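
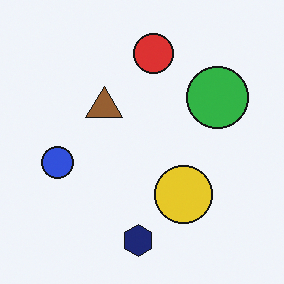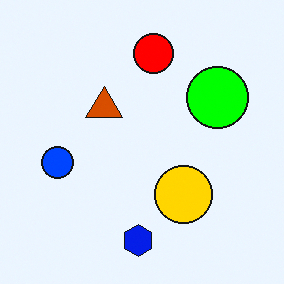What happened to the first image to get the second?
Made much more vivid (saturation change).

All colors are more vivid — a global saturation change.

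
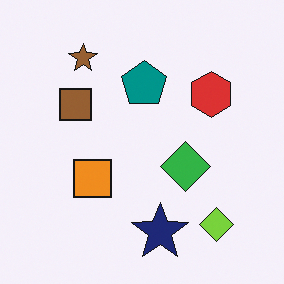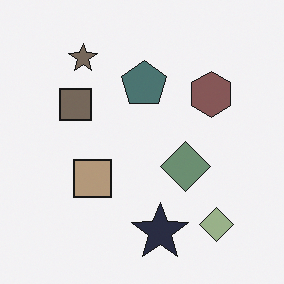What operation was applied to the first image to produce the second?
The second image is the first heavily desaturated.

All colors are more muted and greyish — a global saturation change.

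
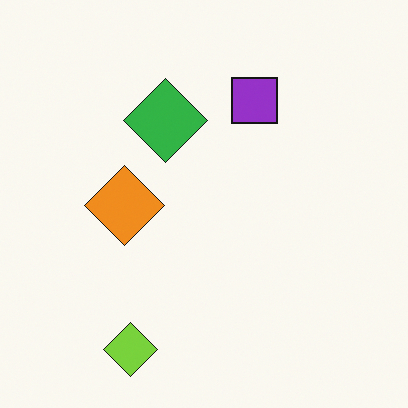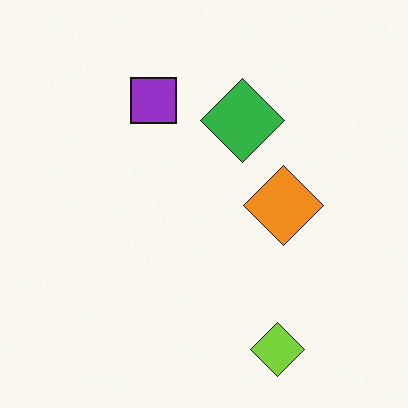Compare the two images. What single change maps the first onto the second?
It was flipped horizontally (left ↔ right).

The orange diamond is in the left of the first image and the right of the second — shapes on opposite sides of the vertical midline have swapped in a mirror flip.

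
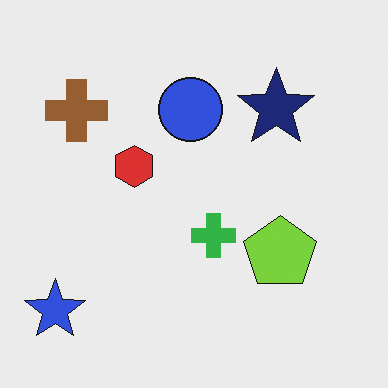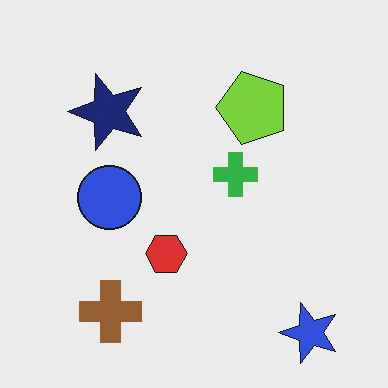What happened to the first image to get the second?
Rotated 90° counter-clockwise.

The blue star sits in the bottom-left of the first image and the bottom-right of the second — consistent with a whole-image 90° counter-clockwise rotation.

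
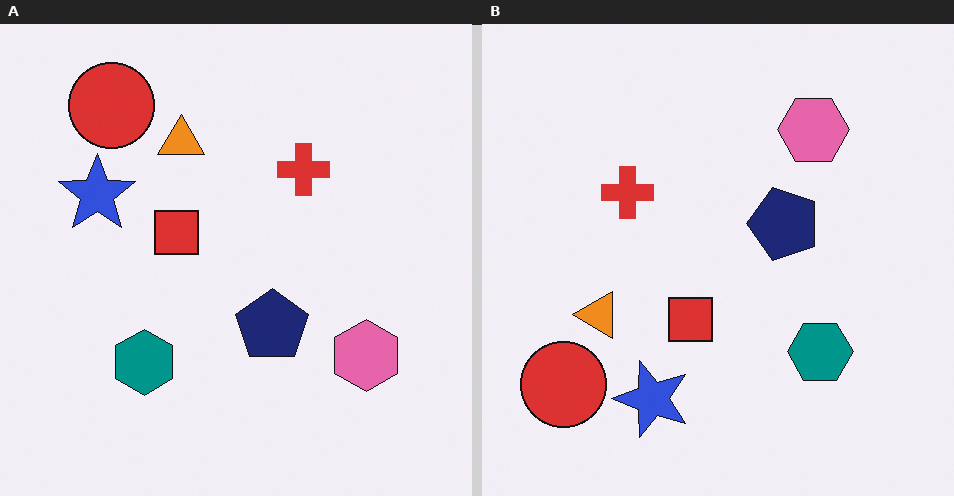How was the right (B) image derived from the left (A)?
The transformation is: rotated 90° counter-clockwise.

The red circle sits in the top-left of the left (A) image and the bottom-left of the right (B) — consistent with a whole-image 90° counter-clockwise rotation.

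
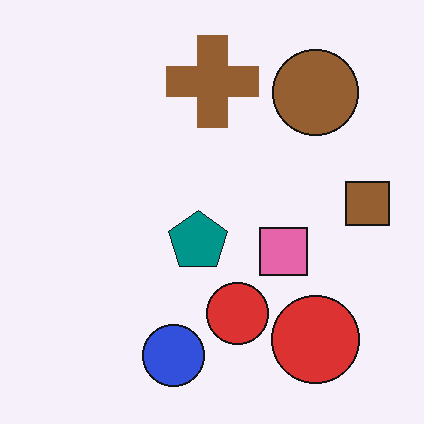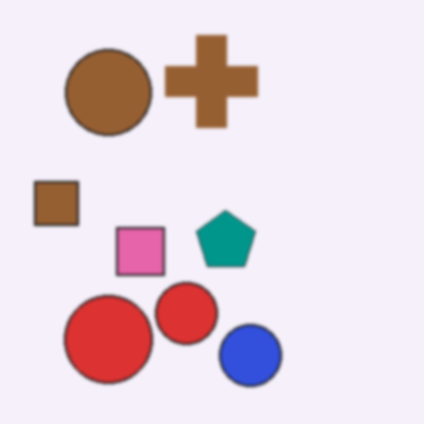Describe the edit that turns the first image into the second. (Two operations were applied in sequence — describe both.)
This is the original image lightly blurred, then flipped horizontally (left ↔ right).

Shape edges and outlines are uniformly softened across the whole image. The brown square is in the right of the first image and the left of the second — shapes on opposite sides of the vertical midline have swapped in a mirror flip.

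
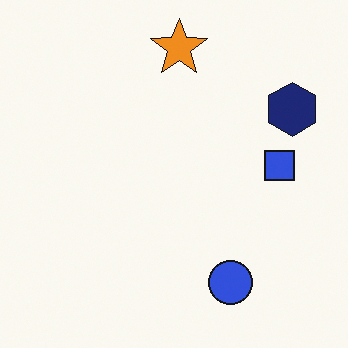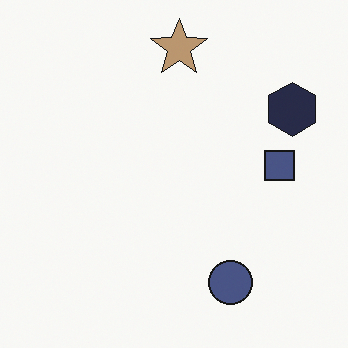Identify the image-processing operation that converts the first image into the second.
The second image is the first heavily desaturated.

All colors are more muted and greyish — a global saturation change.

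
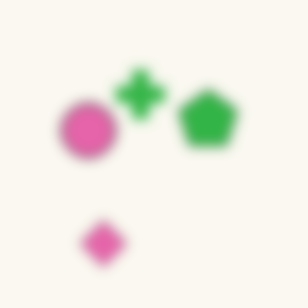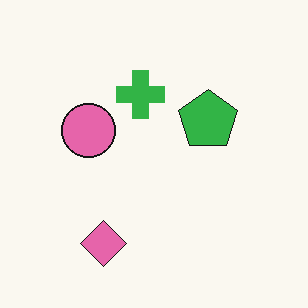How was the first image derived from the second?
Strongly gaussian-blurred.

Shape edges and outlines are uniformly softened across the whole image.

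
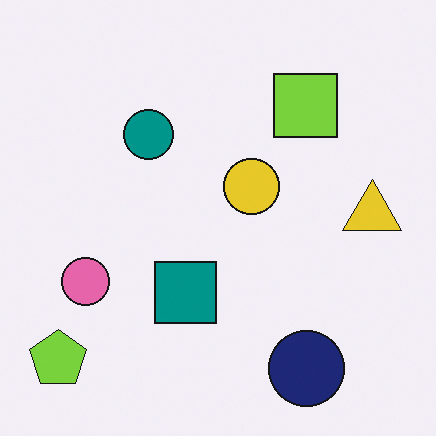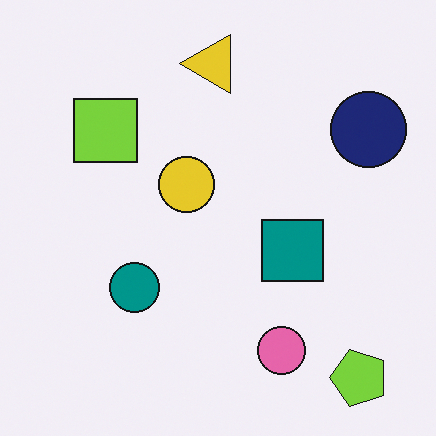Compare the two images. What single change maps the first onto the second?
The second image is the first rotated 90° counter-clockwise.

The lime pentagon sits in the bottom-left of the first image and the bottom-right of the second — consistent with a whole-image 90° counter-clockwise rotation.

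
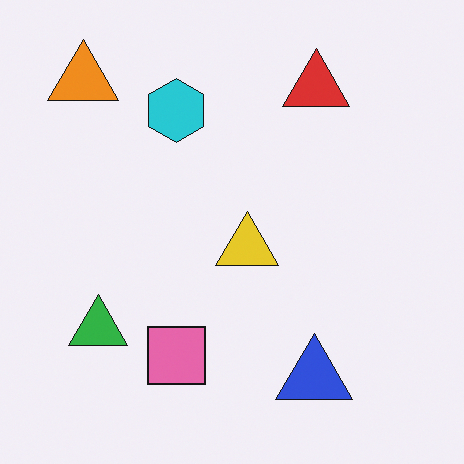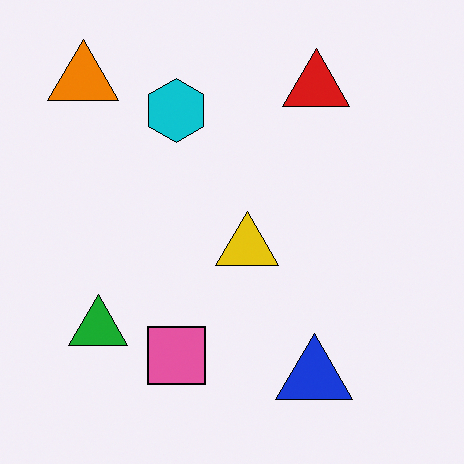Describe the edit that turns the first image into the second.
This is the original image given slightly increased contrast.

Tones are pushed away from mid-grey across the whole image — a global contrast change.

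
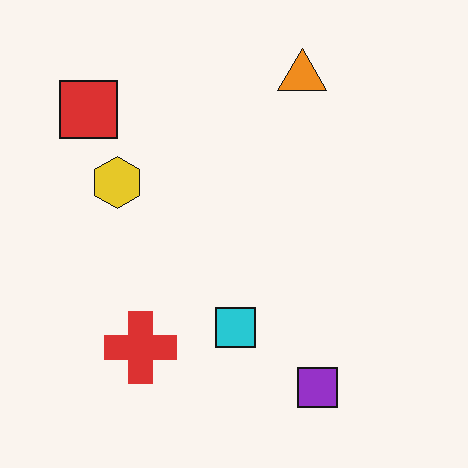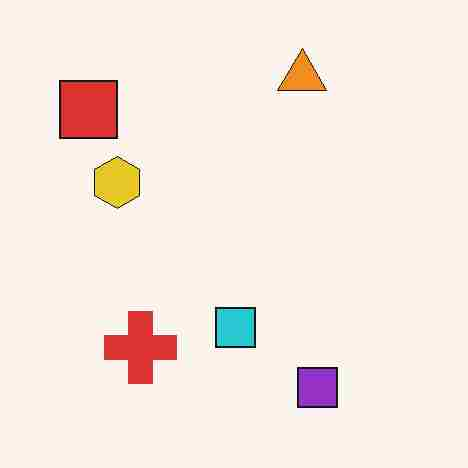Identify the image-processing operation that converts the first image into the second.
The transformation is: degraded with heavy JPEG compression.

Blocky 8×8 compression artifacts appear around shape edges and the flat background shows ringing — characteristic JPEG degradation.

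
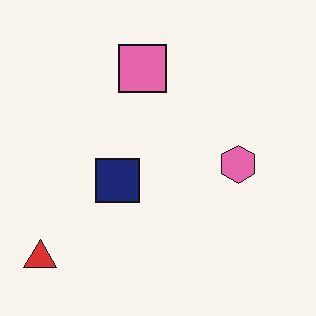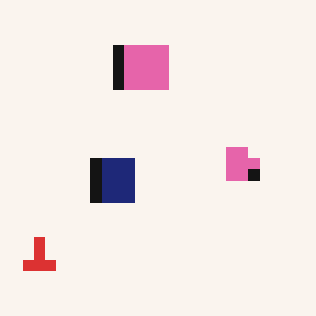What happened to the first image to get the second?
The second image is the first heavily pixelated into large blocks.

Shapes are reduced to large square blocks; fine edges and outlines are lost — a downscale-then-upscale (mosaic) effect.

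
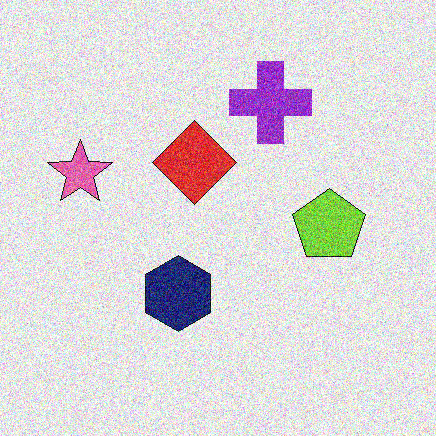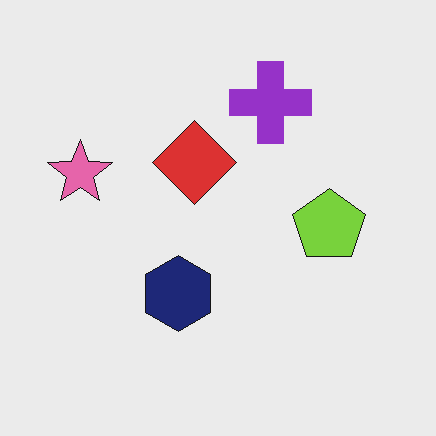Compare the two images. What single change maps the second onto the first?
It was degraded with strong gaussian noise.

Random speckle covers the whole image, including the flat background.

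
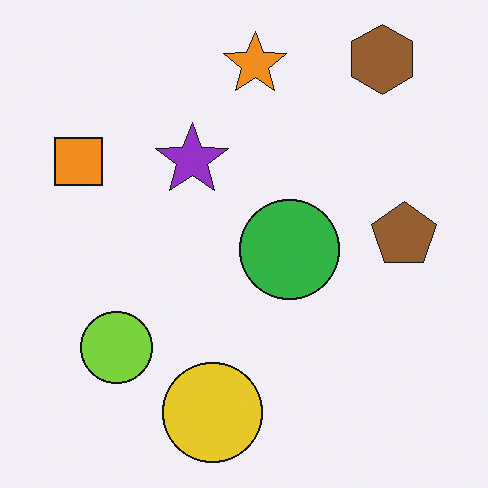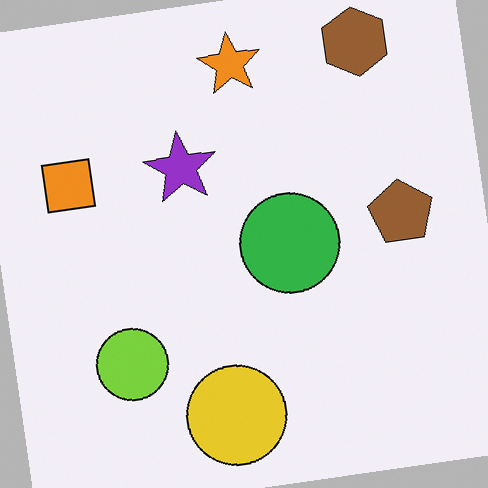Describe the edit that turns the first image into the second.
This is the original image rotated counter-clockwise by a slight angle.

Every shape is tilted by the same angle and the image corners show triangular fill wedges — a whole-image rotation by a non-right angle.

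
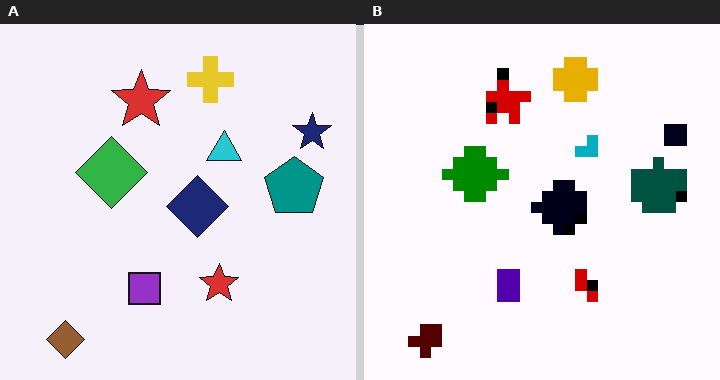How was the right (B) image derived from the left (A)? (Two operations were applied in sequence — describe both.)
The transformation is: boosted in contrast, then heavily pixelated into large blocks.

Tones are pushed away from mid-grey across the whole image — a global contrast change. Shapes are reduced to large square blocks; fine edges and outlines are lost — a downscale-then-upscale (mosaic) effect.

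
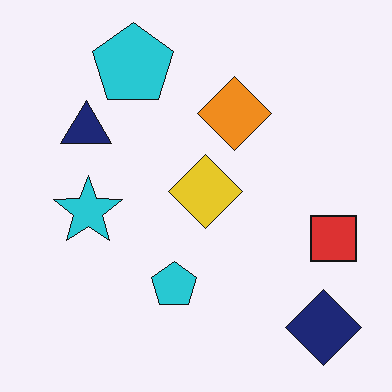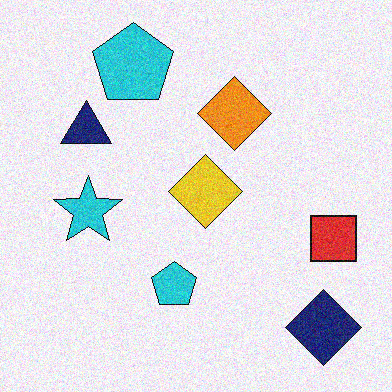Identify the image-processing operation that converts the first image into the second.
The image was degraded with moderate additive noise.

Random speckle covers the whole image, including the flat background.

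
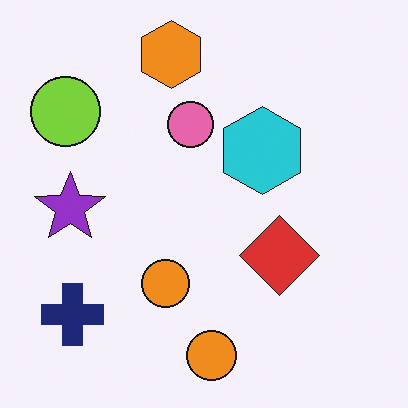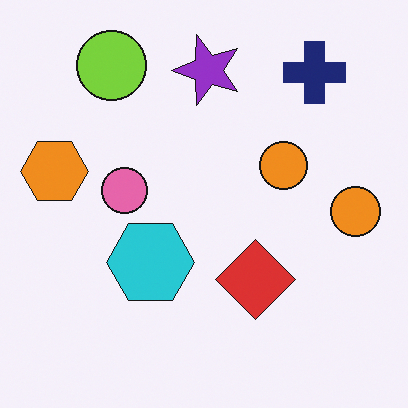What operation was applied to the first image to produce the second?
The image was transposed (reflected across the top-left ↔ bottom-right diagonal).

Shapes have swapped their row and column positions — what was in the top-right is now in the bottom-left — a diagonal reflection.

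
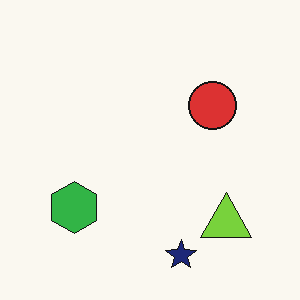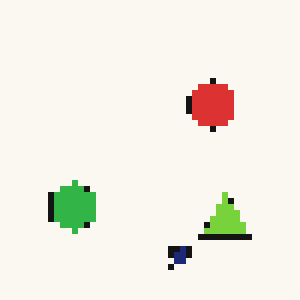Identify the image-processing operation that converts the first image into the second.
The image was pixelated into visible square blocks.

Shapes are reduced to large square blocks; fine edges and outlines are lost — a downscale-then-upscale (mosaic) effect.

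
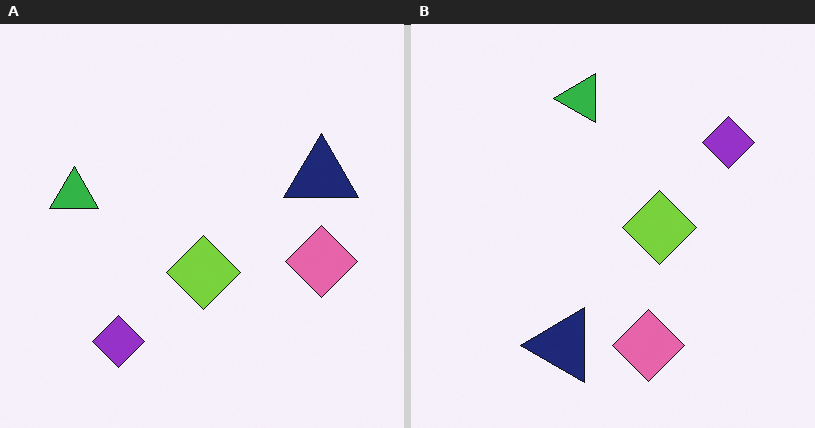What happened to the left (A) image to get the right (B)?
It was transposed (reflected across the top-left ↔ bottom-right diagonal).

Shapes have swapped their row and column positions — what was in the top-right is now in the bottom-left — a diagonal reflection.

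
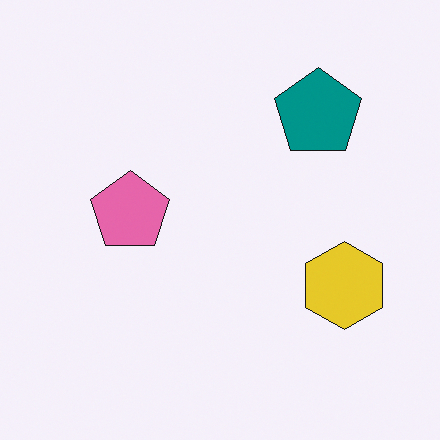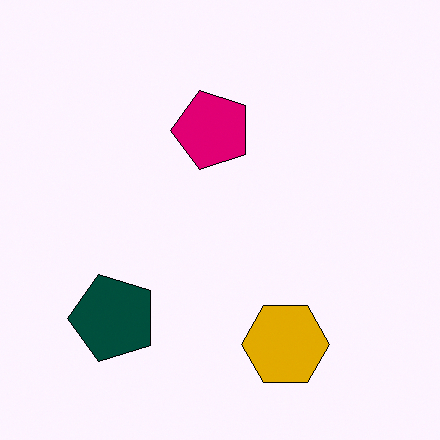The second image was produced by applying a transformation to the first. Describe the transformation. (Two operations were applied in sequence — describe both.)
The second image is the first boosted in contrast, then transposed (reflected across the top-left ↔ bottom-right diagonal).

Tones are pushed away from mid-grey across the whole image — a global contrast change. Shapes have swapped their row and column positions — what was in the top-right is now in the bottom-left — a diagonal reflection.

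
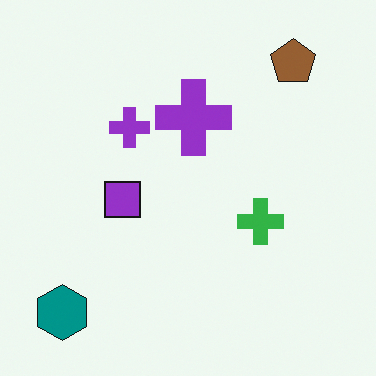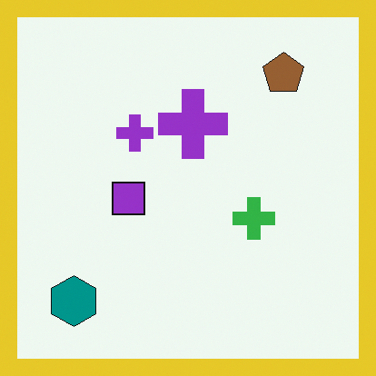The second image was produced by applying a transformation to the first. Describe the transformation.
The second image is the first framed with a yellow border.

A solid yellow frame runs around the edge of the second image, with the content slightly shrunk inside it.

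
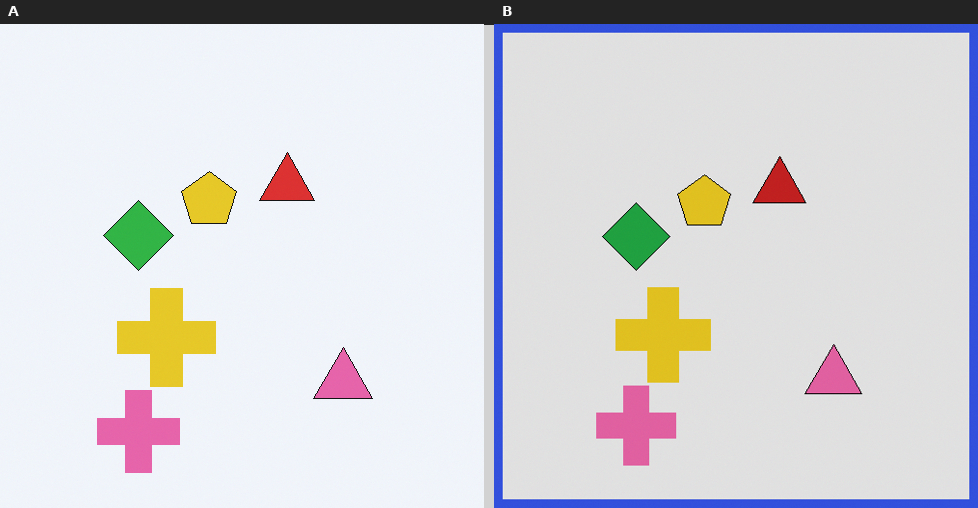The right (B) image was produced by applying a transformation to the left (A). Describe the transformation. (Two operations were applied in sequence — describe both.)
This is the original image moderately posterized, then framed with a blue border.

Each flat color has snapped to a coarser quantized level — most visibly, the near-white background has dropped to a flat grey. A solid blue frame runs around the edge of the right (B) image, with the content slightly shrunk inside it.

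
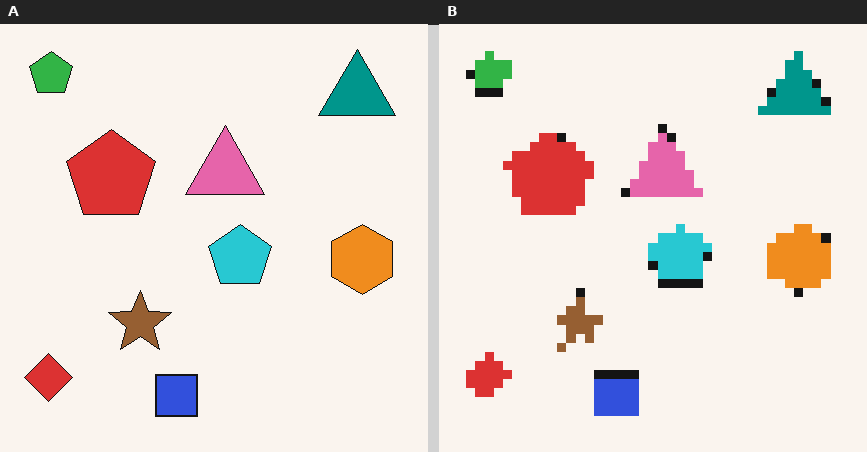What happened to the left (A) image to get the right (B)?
It was coarsely pixelated.

Shapes are reduced to large square blocks; fine edges and outlines are lost — a downscale-then-upscale (mosaic) effect.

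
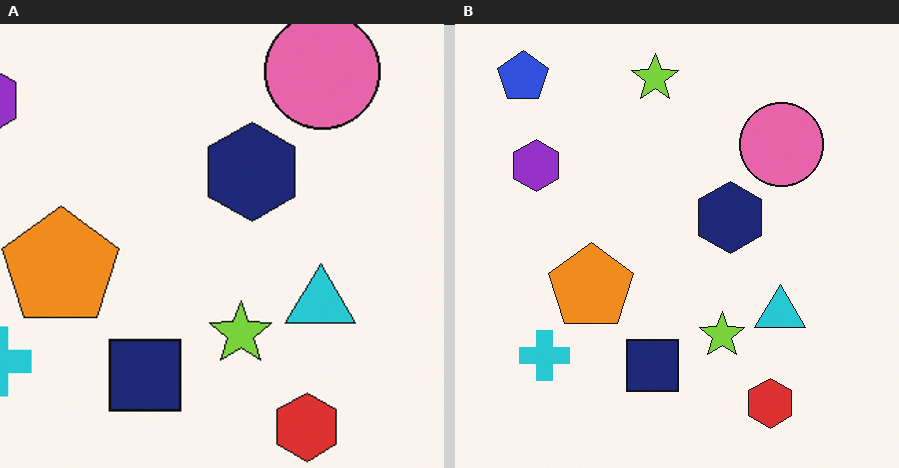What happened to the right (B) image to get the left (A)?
It was cropped slightly and scaled back up.

The visible shapes are larger and the field of view is narrower; shapes near the original edges may be partly or wholly outside the frame — a crop-and-rescale.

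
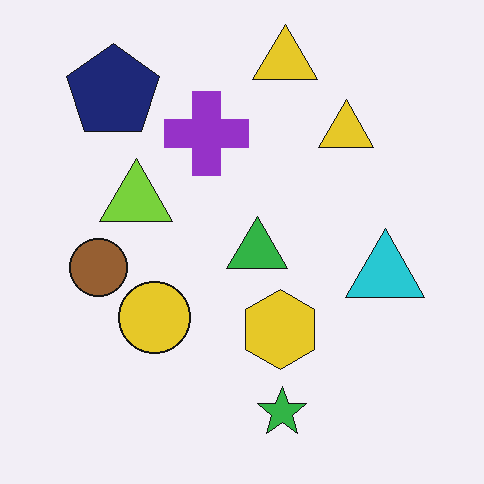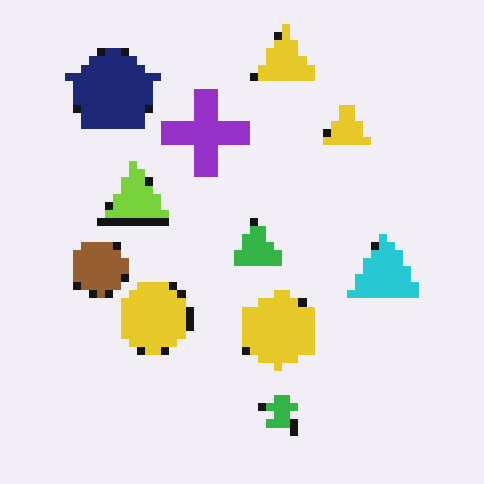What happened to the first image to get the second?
The transformation is: moderately pixelated.

Shapes are reduced to large square blocks; fine edges and outlines are lost — a downscale-then-upscale (mosaic) effect.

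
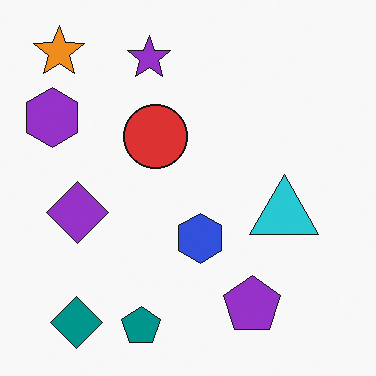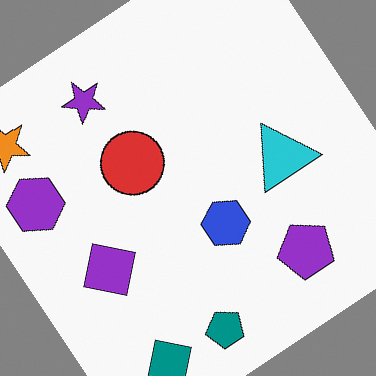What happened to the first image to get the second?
The transformation is: rotated counter-clockwise by a large amount — several tens of degrees.

Every shape is tilted by the same angle and the image corners show triangular fill wedges — a whole-image rotation by a non-right angle.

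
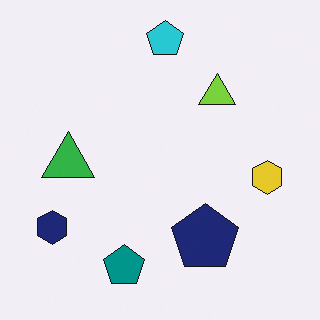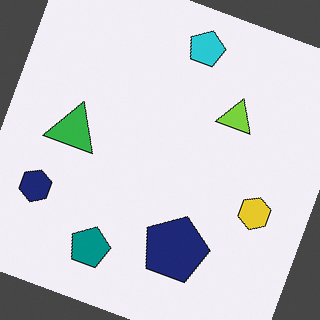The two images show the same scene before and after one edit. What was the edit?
This is the original image rotated clockwise by a moderate amount.

Every shape is tilted by the same angle and the image corners show triangular fill wedges — a whole-image rotation by a non-right angle.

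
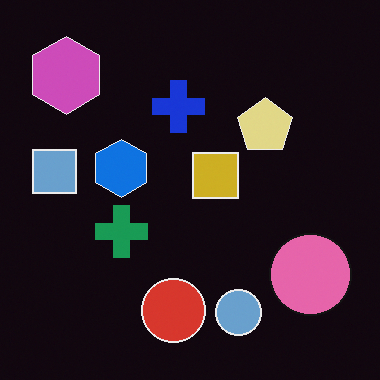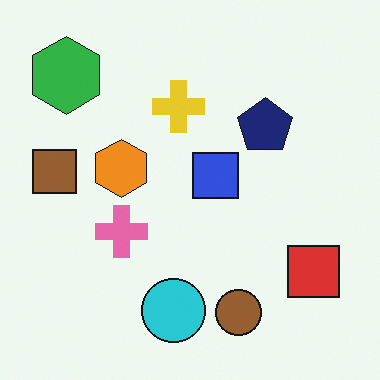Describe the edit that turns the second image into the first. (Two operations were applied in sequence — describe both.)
The transformation is: color-inverted (negative), then overlaid with an additional pink circle.

The light background has become dark and every shape's color is its complement — a photographic negative. A pink circle appears in the first image that is absent from the second.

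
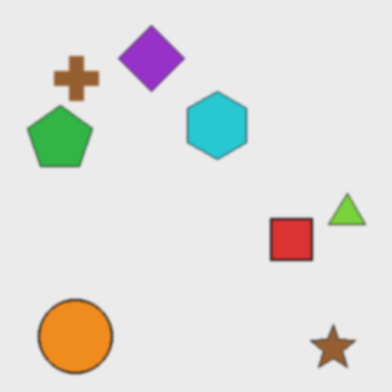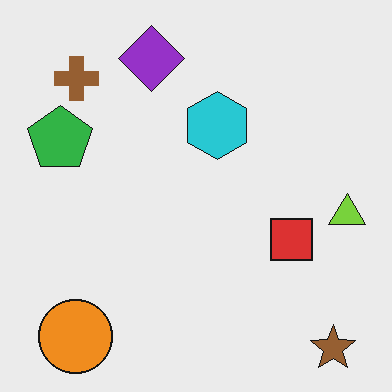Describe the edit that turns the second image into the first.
The transformation is: slightly softened.

Shape edges and outlines are uniformly softened across the whole image.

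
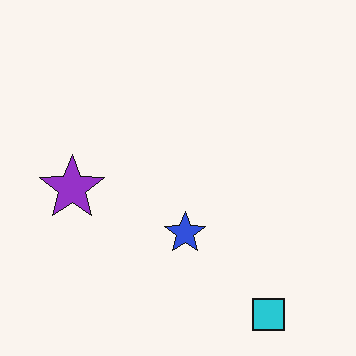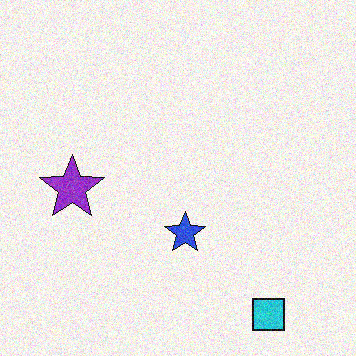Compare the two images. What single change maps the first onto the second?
The second image is the first degraded with visible gaussian noise.

Random speckle covers the whole image, including the flat background.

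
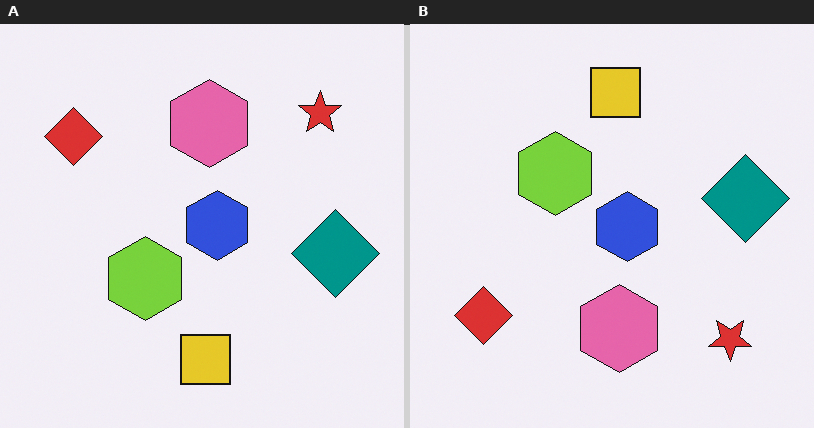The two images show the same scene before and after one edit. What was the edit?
The right (B) image is the left (A) flipped vertically (top ↔ bottom).

The yellow square is in the bottom of the left (A) image and the top of the right (B) — shapes on opposite sides of the horizontal midline have swapped in a mirror flip.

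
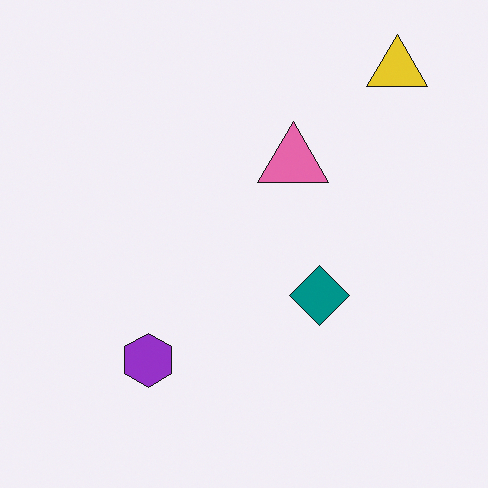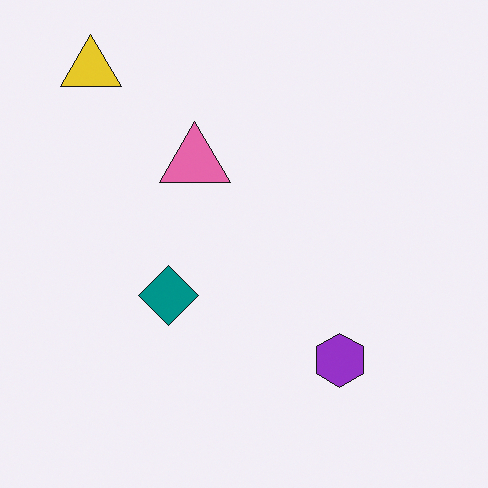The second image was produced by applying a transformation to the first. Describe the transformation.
Flipped horizontally (left ↔ right).

The yellow triangle is in the top-right of the first image and the top-left of the second — shapes on opposite sides of the vertical midline have swapped in a mirror flip.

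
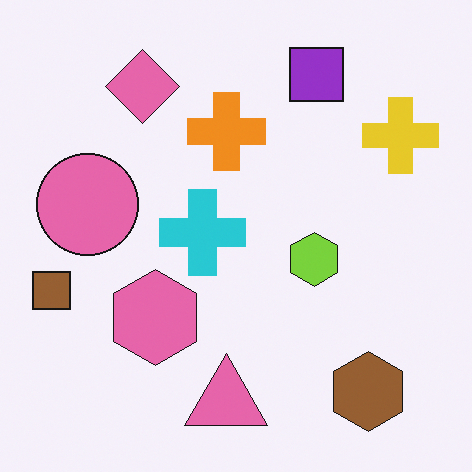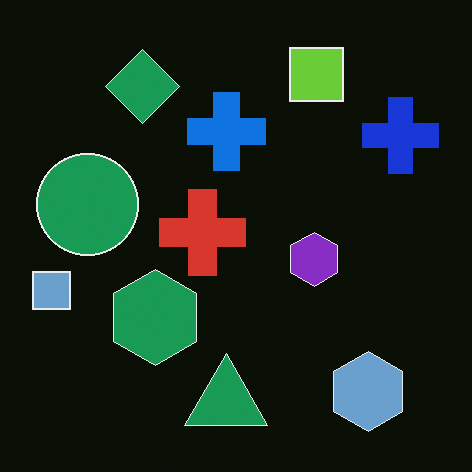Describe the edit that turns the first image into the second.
The transformation is: color-inverted (negative).

The light background has become dark and every shape's color is its complement — a photographic negative.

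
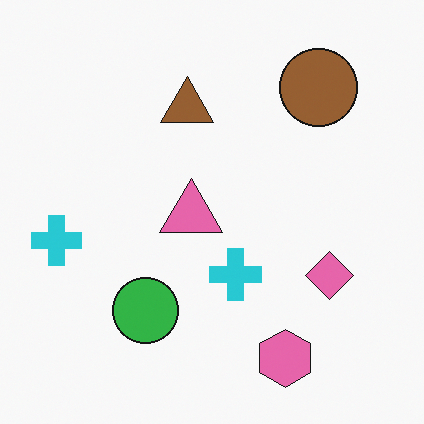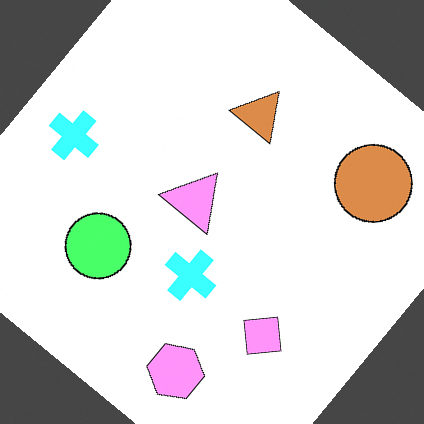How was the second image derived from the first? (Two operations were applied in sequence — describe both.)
It was substantially brightened, then rotated clockwise by a large amount — several tens of degrees.

Every pixel — background and shapes alike — is uniformly brightened. Every shape is tilted by the same angle and the image corners show triangular fill wedges — a whole-image rotation by a non-right angle.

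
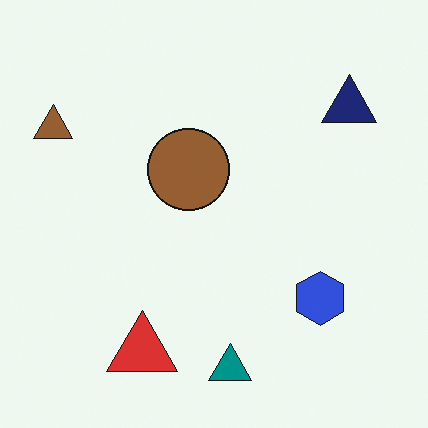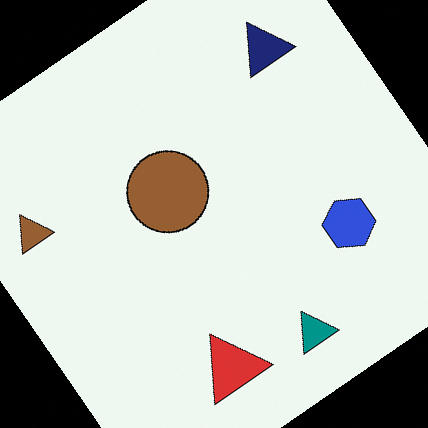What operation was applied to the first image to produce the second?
This is the original image rotated counter-clockwise by a large amount — several tens of degrees.

Every shape is tilted by the same angle and the image corners show triangular fill wedges — a whole-image rotation by a non-right angle.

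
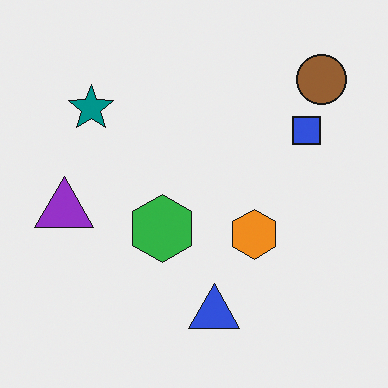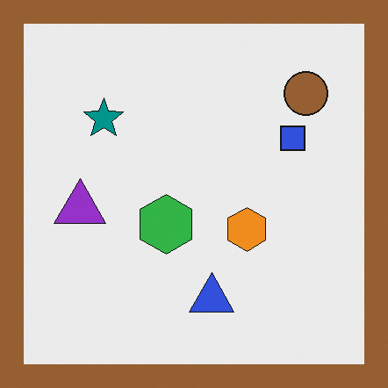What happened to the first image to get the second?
It was framed with a brown border.

A solid brown frame runs around the edge of the second image, with the content slightly shrunk inside it.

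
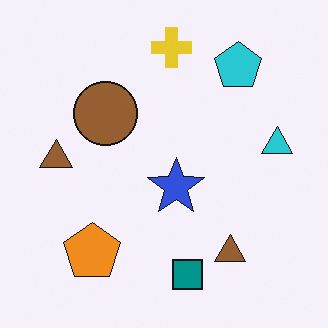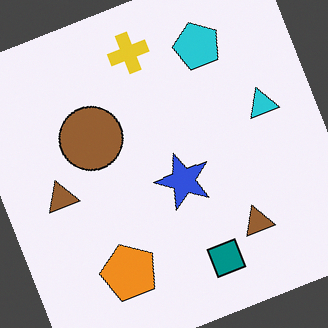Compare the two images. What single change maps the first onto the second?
This is the original image rotated counter-clockwise by a moderate amount.

Every shape is tilted by the same angle and the image corners show triangular fill wedges — a whole-image rotation by a non-right angle.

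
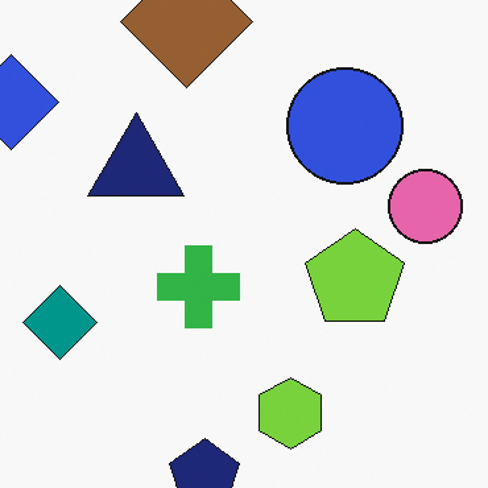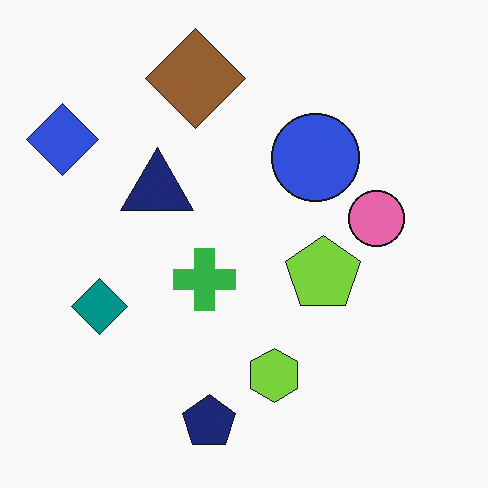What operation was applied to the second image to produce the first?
The first image is the second cropped to a modestly smaller region and rescaled.

The visible shapes are larger and the field of view is narrower; shapes near the original edges may be partly or wholly outside the frame — a crop-and-rescale.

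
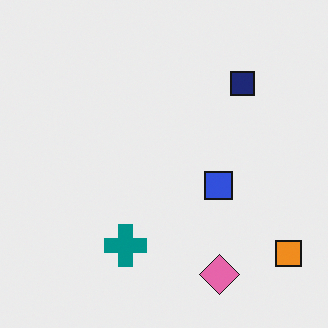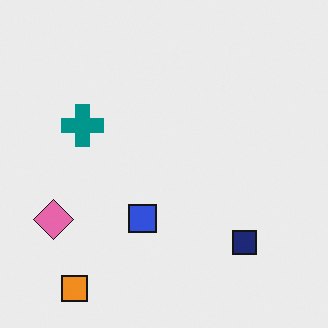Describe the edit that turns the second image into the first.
Rotated 90° counter-clockwise.

The orange square sits in the bottom-left of the second image and the bottom-right of the first — consistent with a whole-image 90° counter-clockwise rotation.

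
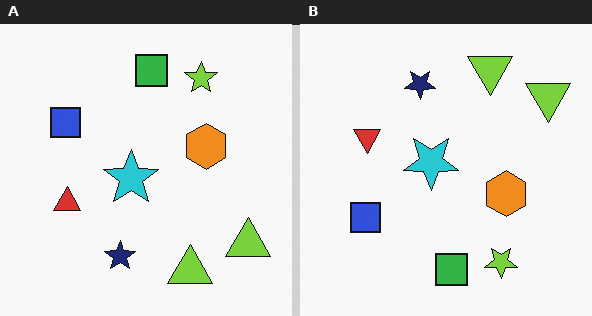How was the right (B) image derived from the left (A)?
The right (B) image is the left (A) flipped vertically (top ↔ bottom).

The green square is in the top of the left (A) image and the bottom of the right (B) — shapes on opposite sides of the horizontal midline have swapped in a mirror flip.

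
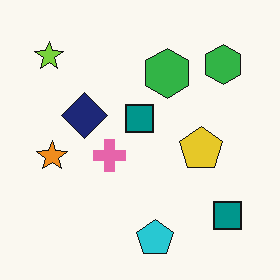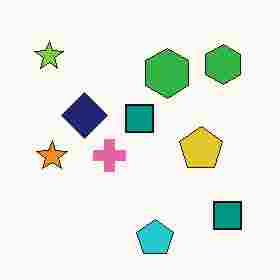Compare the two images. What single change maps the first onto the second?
The transformation is: degraded with heavy JPEG compression.

Blocky 8×8 compression artifacts appear around shape edges and the flat background shows ringing — characteristic JPEG degradation.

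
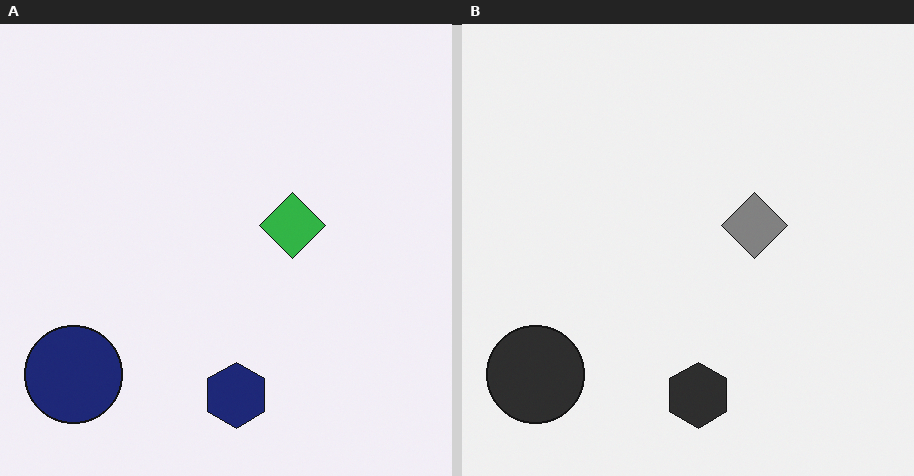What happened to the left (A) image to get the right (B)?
It was converted to grayscale.

All color is removed — every shape is now a shade of grey.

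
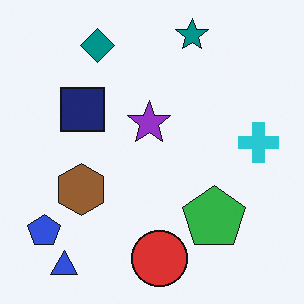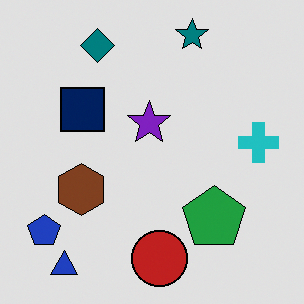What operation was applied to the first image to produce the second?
The image was posterized to a reduced palette.

Each flat color has snapped to a coarser quantized level — most visibly, the near-white background has dropped to a flat grey.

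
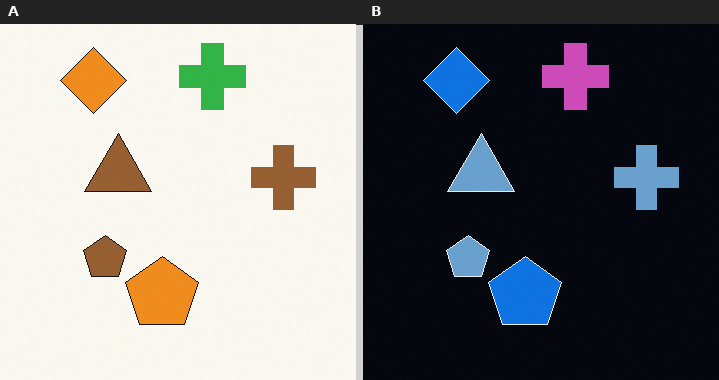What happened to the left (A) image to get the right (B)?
The transformation is: color-inverted (negative).

The light background has become dark and every shape's color is its complement — a photographic negative.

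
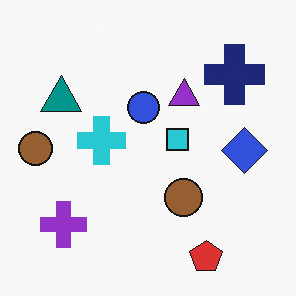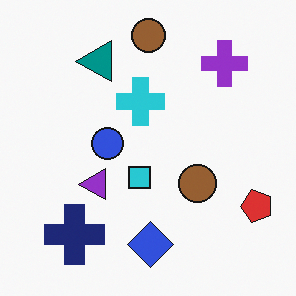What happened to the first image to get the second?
It was transposed (reflected across the top-left ↔ bottom-right diagonal).

Shapes have swapped their row and column positions — what was in the top-right is now in the bottom-left — a diagonal reflection.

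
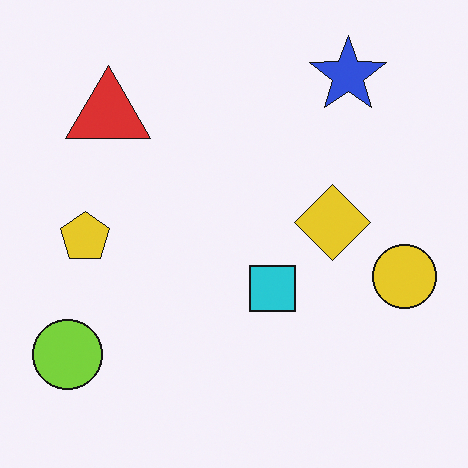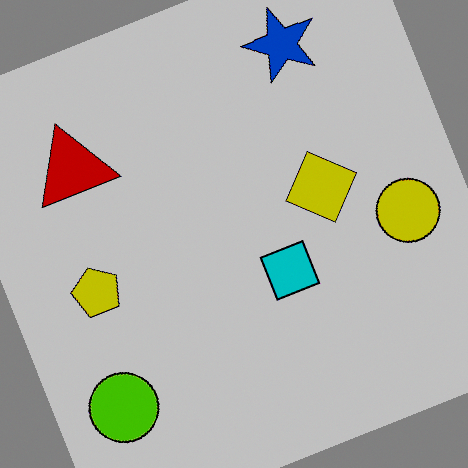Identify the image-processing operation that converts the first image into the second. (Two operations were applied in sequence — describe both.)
The transformation is: rotated counter-clockwise by a clearly visible amount, then aggressively posterized.

Every shape is tilted by the same angle and the image corners show triangular fill wedges — a whole-image rotation by a non-right angle. Each flat color has snapped to a coarser quantized level — most visibly, the near-white background has dropped to a flat grey.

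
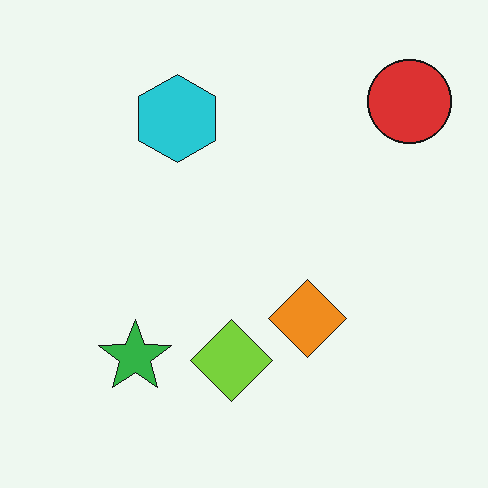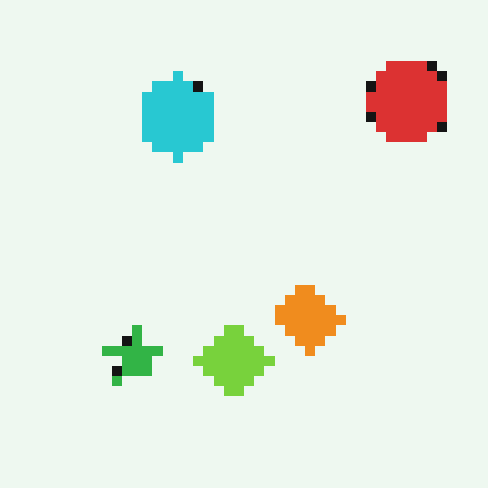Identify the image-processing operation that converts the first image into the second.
The transformation is: coarsely pixelated.

Shapes are reduced to large square blocks; fine edges and outlines are lost — a downscale-then-upscale (mosaic) effect.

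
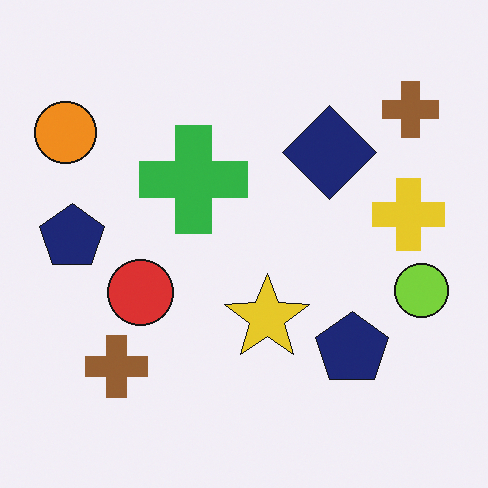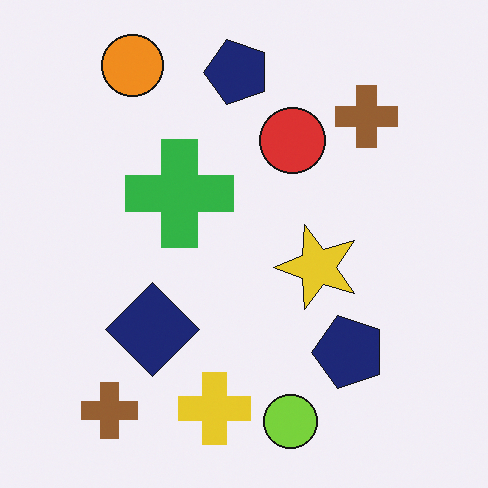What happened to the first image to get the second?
The transformation is: transposed (reflected across the top-left ↔ bottom-right diagonal).

Shapes have swapped their row and column positions — what was in the top-right is now in the bottom-left — a diagonal reflection.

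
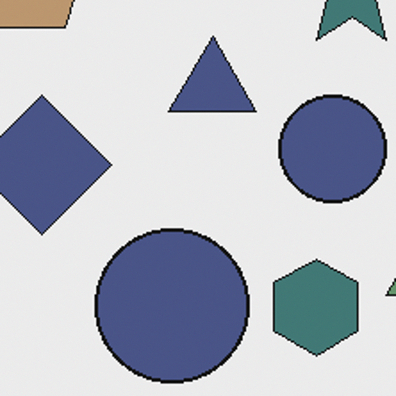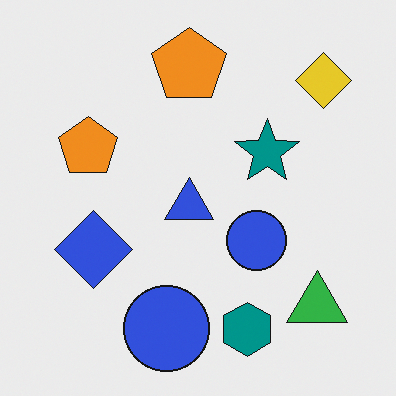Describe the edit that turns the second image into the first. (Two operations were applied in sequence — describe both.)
The first image is the second cropped tightly and scaled back up, then heavily desaturated.

The visible shapes are larger and the field of view is narrower; shapes near the original edges may be partly or wholly outside the frame — a crop-and-rescale. All colors are more muted and greyish — a global saturation change.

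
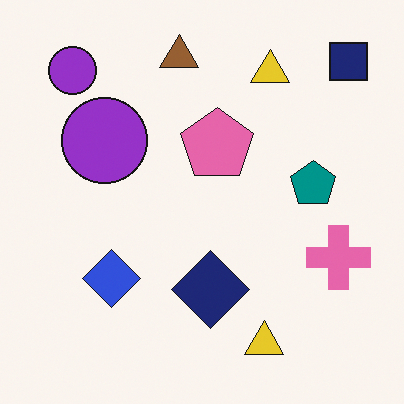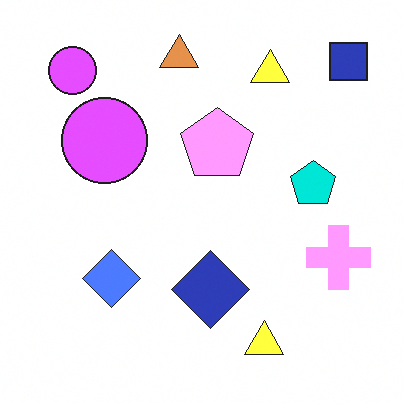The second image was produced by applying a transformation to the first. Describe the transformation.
It was substantially brightened.

Every pixel — background and shapes alike — is uniformly brightened.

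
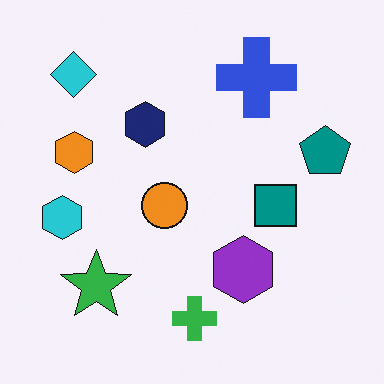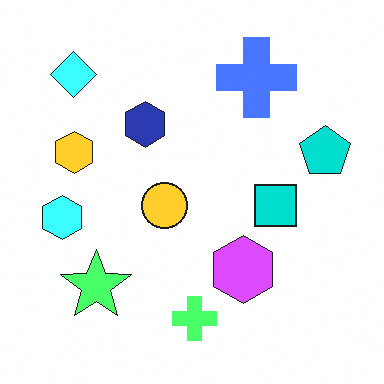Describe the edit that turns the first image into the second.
The image was brightened a lot.

Every pixel — background and shapes alike — is uniformly brightened.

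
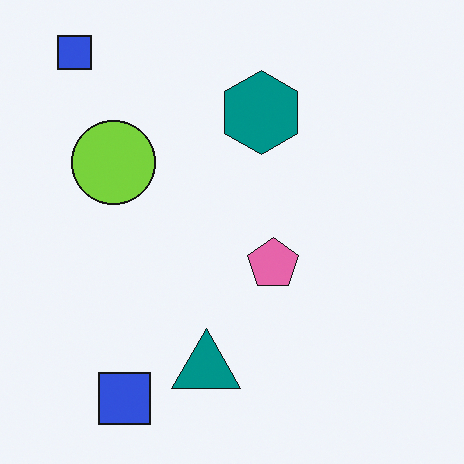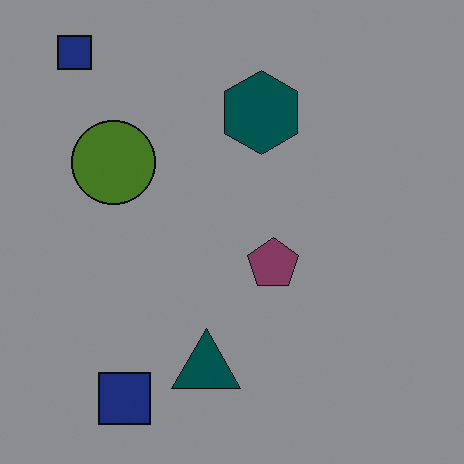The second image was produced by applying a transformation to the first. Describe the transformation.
The image was noticeably darkened.

Every pixel — background and shapes alike — is uniformly darkened.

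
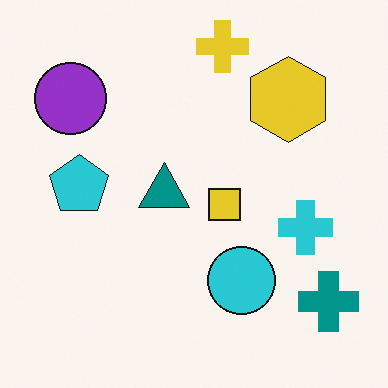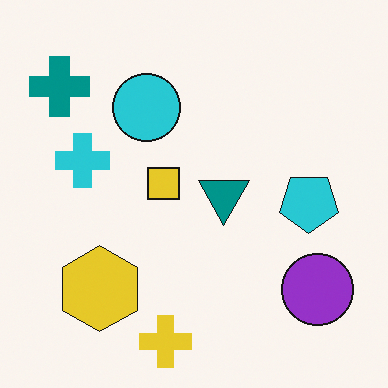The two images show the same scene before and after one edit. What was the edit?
The second image is the first rotated 180°.

The teal cross sits in the bottom-right of the first image and the top-left of the second — consistent with a whole-image 180° rotation.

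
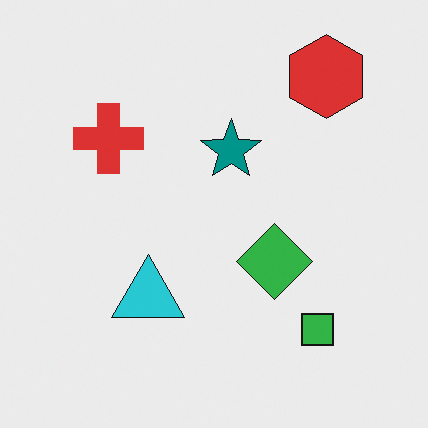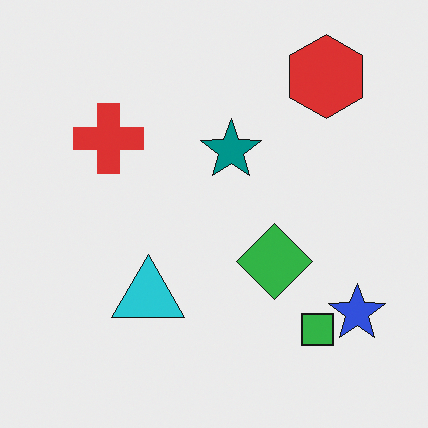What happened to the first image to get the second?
The transformation is: overlaid with an additional blue star.

A blue star appears in the second image that is absent from the first.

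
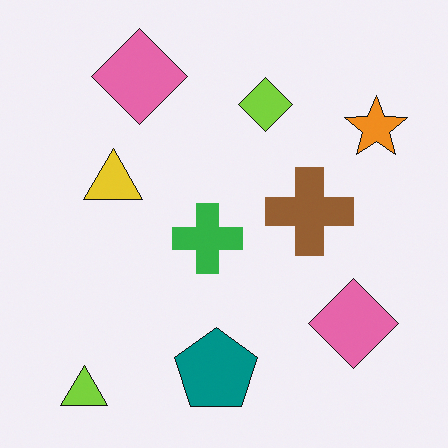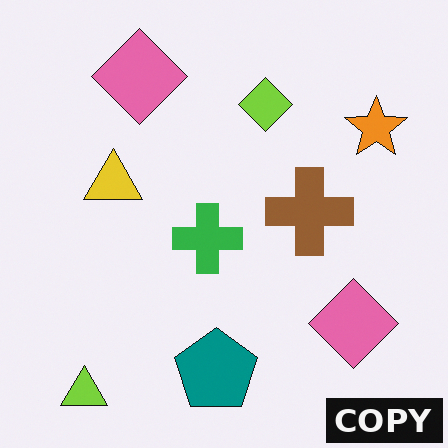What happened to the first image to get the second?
This is the original image watermarked with the text "COPY" in the lower-right corner.

A dark label reading "COPY" appears in the lower-right corner.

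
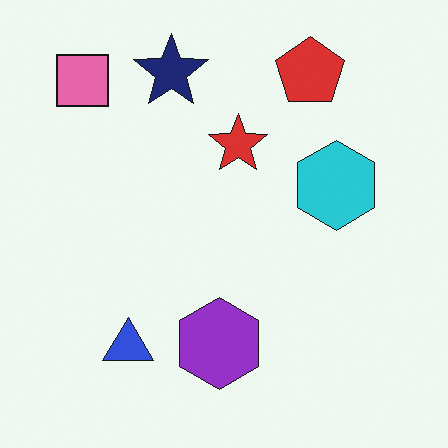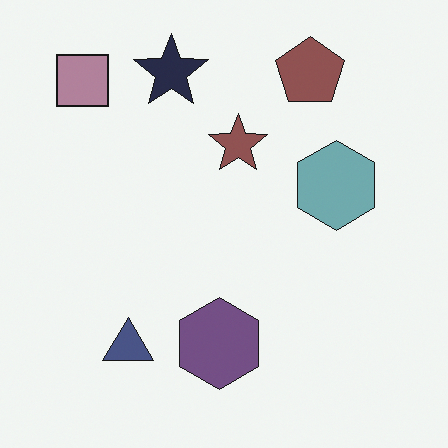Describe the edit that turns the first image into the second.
The second image is the first made much more muted (saturation change).

All colors are more muted and greyish — a global saturation change.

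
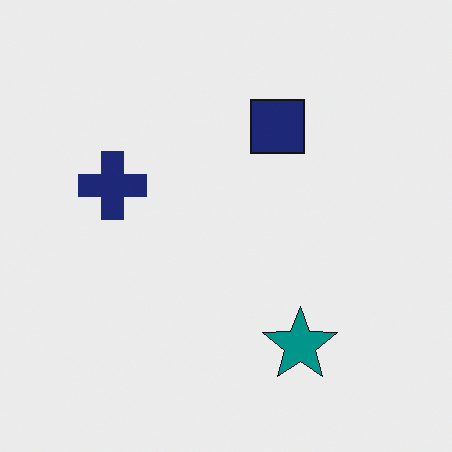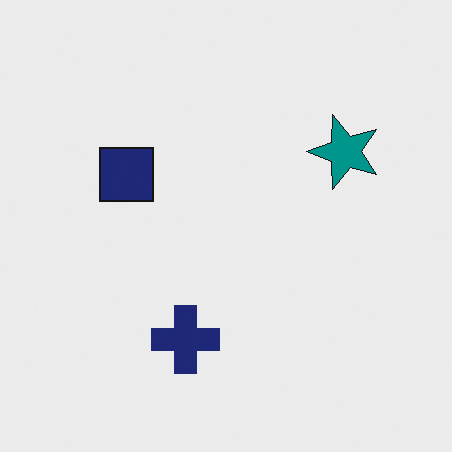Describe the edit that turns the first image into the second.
The image was rotated 90° counter-clockwise.

The teal star sits in the bottom of the first image and the right of the second — consistent with a whole-image 90° counter-clockwise rotation.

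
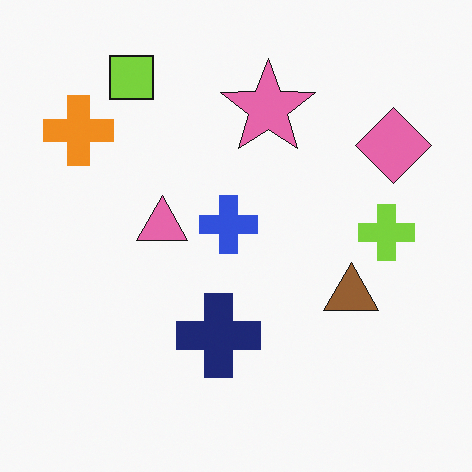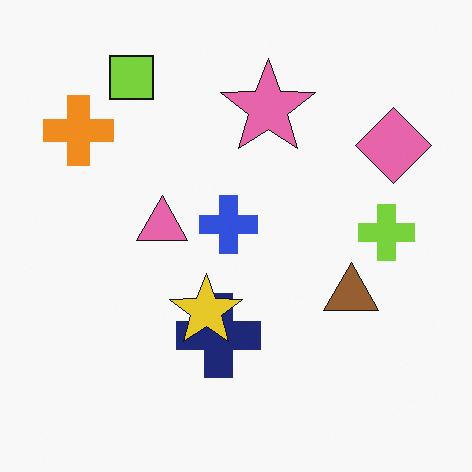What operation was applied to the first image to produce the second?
The image was overlaid with an additional yellow star.

A yellow star appears in the second image that is absent from the first.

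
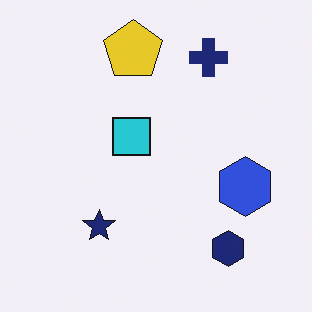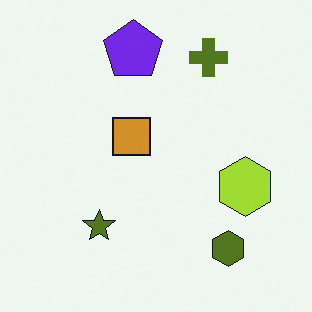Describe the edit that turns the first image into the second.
The transformation is: hue-shifted by a large amount.

Every shape's color has rotated by the same amount around the hue wheel — a uniform hue shift.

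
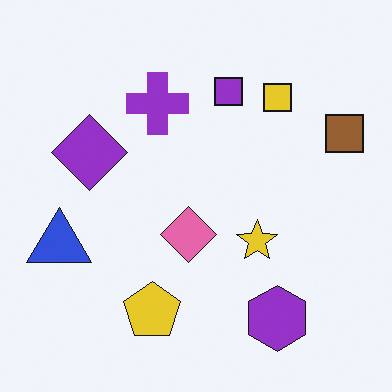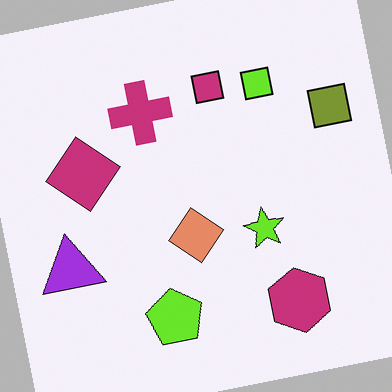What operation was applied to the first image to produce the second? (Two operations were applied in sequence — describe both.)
This is the original image rotated counter-clockwise by a small amount, then hue-shifted slightly.

Every shape is tilted by the same angle and the image corners show triangular fill wedges — a whole-image rotation by a non-right angle. Every shape's color has rotated by the same amount around the hue wheel — a uniform hue shift.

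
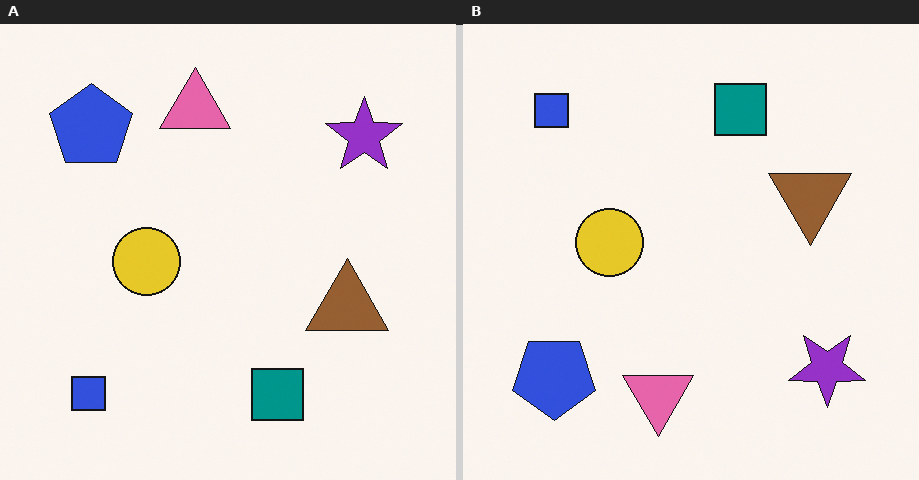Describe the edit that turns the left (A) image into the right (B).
The transformation is: flipped vertically (top ↔ bottom).

The pink triangle is in the top of the left (A) image and the bottom of the right (B) — shapes on opposite sides of the horizontal midline have swapped in a mirror flip.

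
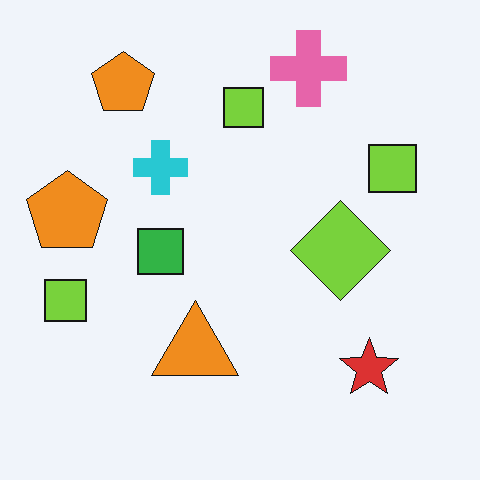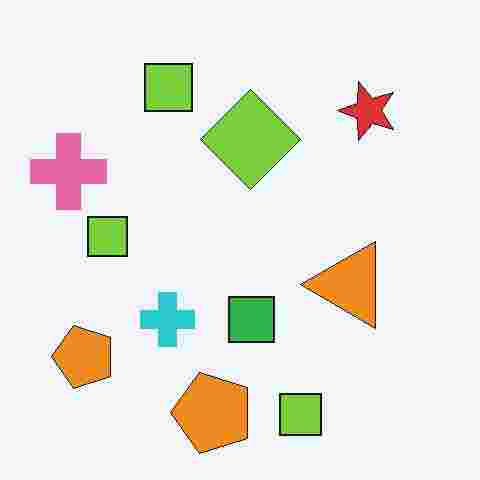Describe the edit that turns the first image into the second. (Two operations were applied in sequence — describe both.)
This is the original image rotated 90° counter-clockwise, then heavily JPEG-compressed with obvious blocking artifacts.

The pink cross sits in the top of the first image and the left of the second — consistent with a whole-image 90° counter-clockwise rotation. Blocky 8×8 compression artifacts appear around shape edges and the flat background shows ringing — characteristic JPEG degradation.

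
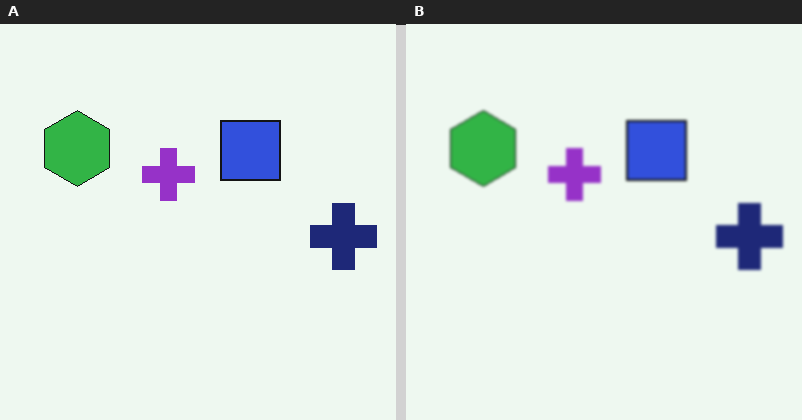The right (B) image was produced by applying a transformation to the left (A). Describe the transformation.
The right (B) image is the left (A) lightly blurred.

Shape edges and outlines are uniformly softened across the whole image.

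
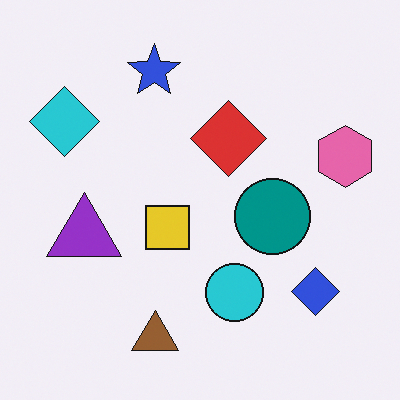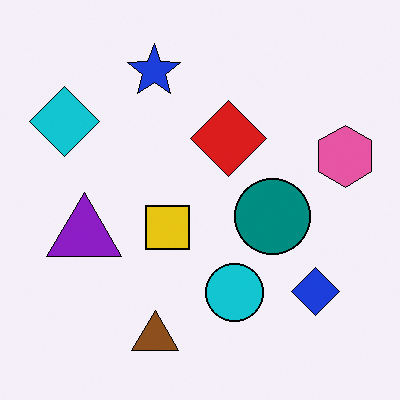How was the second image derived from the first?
It was given slightly increased contrast.

Tones are pushed away from mid-grey across the whole image — a global contrast change.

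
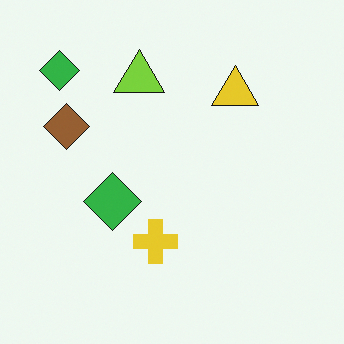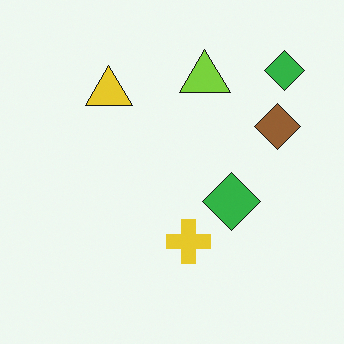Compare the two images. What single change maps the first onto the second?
The transformation is: flipped horizontally (left ↔ right).

The brown diamond is in the left of the first image and the right of the second — shapes on opposite sides of the vertical midline have swapped in a mirror flip.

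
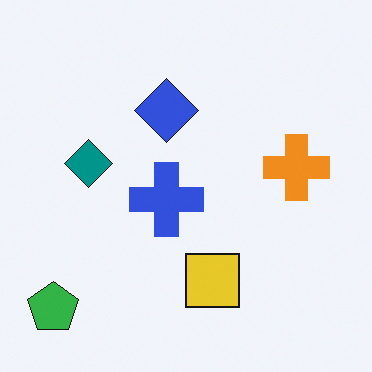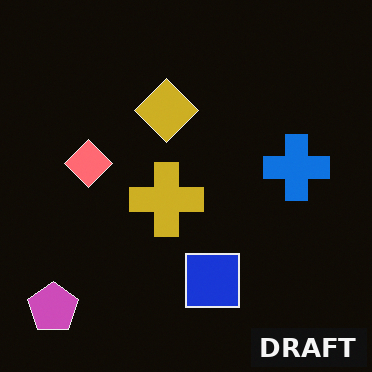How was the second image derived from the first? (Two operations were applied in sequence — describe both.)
This is the original image color-inverted (negative), then watermarked with the text "DRAFT" in the lower-right corner.

The light background has become dark and every shape's color is its complement — a photographic negative. A dark label reading "DRAFT" appears in the lower-right corner.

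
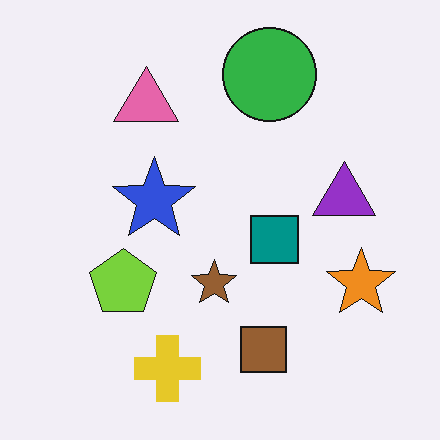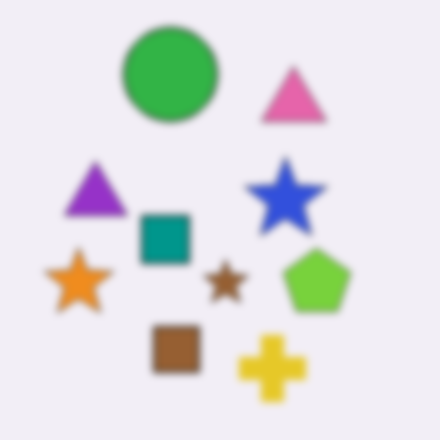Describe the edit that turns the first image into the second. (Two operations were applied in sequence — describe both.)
Flipped horizontally (left ↔ right), then moderately blurred.

The orange star is in the right of the first image and the left of the second — shapes on opposite sides of the vertical midline have swapped in a mirror flip. Shape edges and outlines are uniformly softened across the whole image.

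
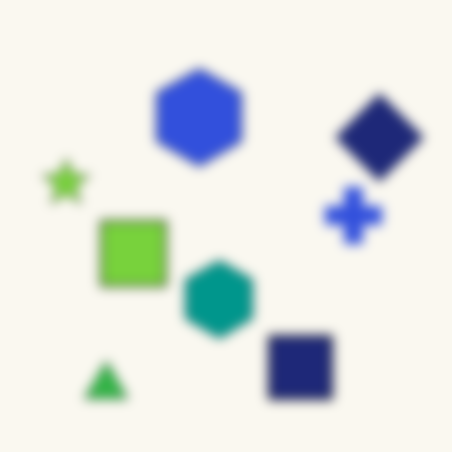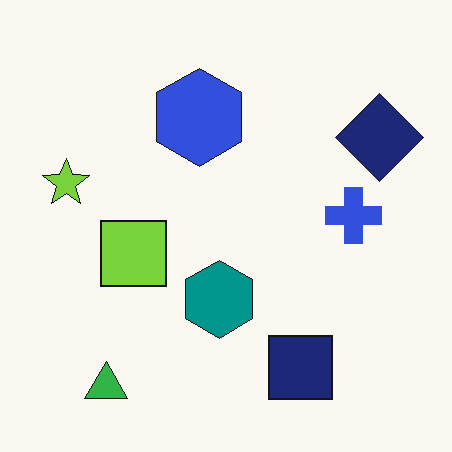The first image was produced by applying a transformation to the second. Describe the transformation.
It was heavily blurred.

Shape edges and outlines are uniformly softened across the whole image.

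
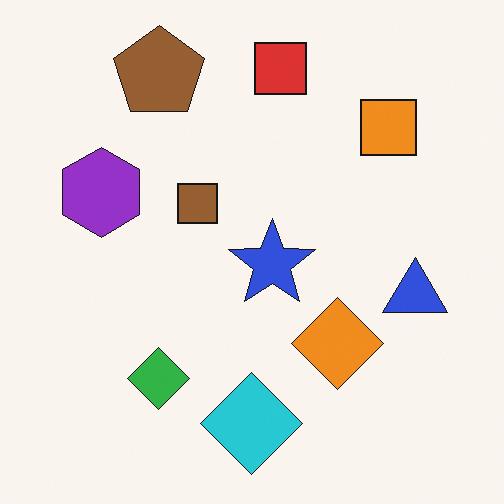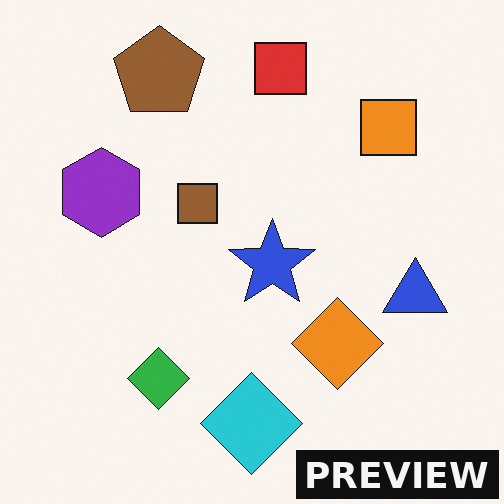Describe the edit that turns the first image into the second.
The second image is the first watermarked with the text "PREVIEW" in the lower-right corner.

A dark label reading "PREVIEW" appears in the lower-right corner.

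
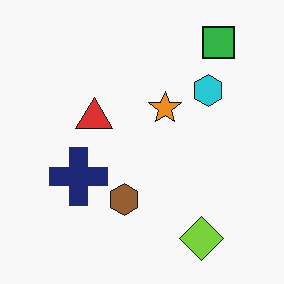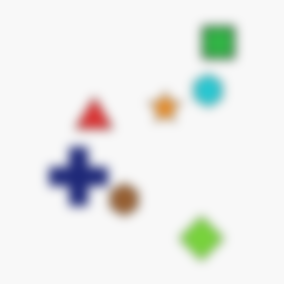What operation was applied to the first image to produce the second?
The second image is the first heavily blurred.

Shape edges and outlines are uniformly softened across the whole image.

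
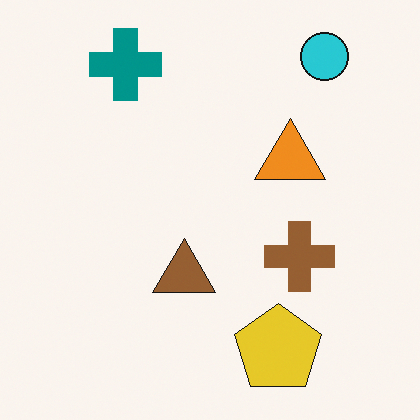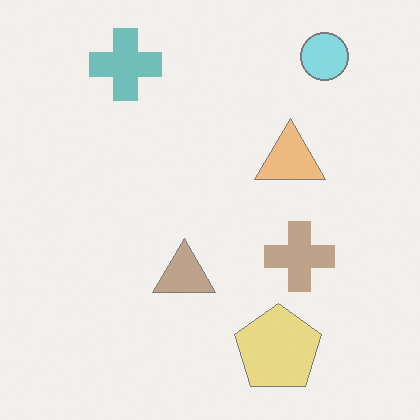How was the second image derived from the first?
It was given much lower contrast.

Tones are pushed toward mid-grey across the whole image — a global contrast change.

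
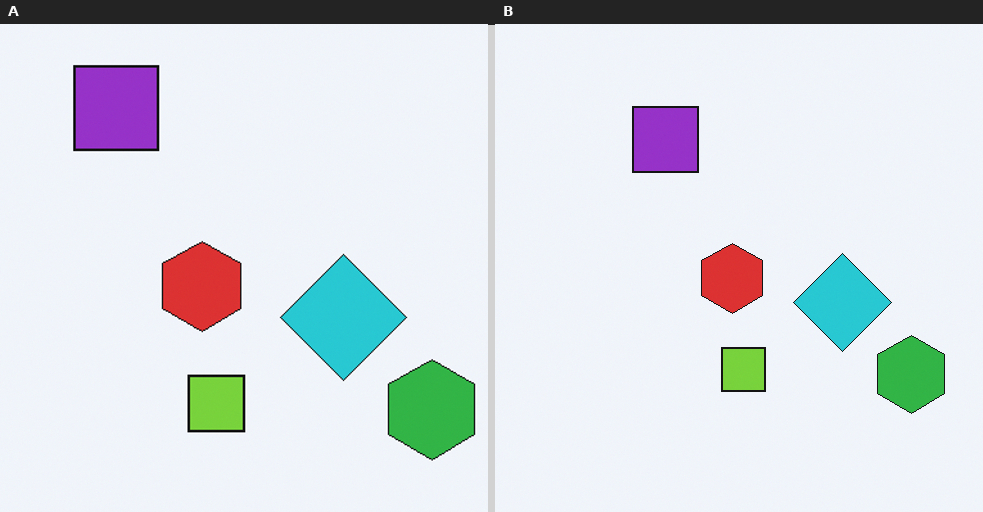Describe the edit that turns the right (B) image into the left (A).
It was cropped slightly and scaled back up.

The visible shapes are larger and the field of view is narrower; shapes near the original edges may be partly or wholly outside the frame — a crop-and-rescale.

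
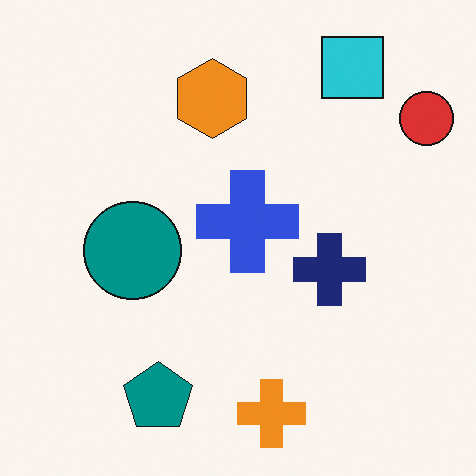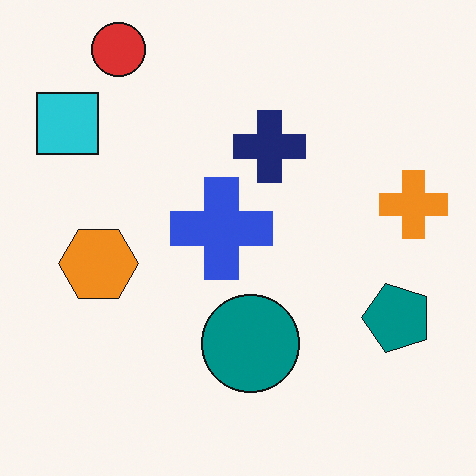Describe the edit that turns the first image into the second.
This is the original image rotated 90° counter-clockwise.

The red circle sits in the top-right of the first image and the top-left of the second — consistent with a whole-image 90° counter-clockwise rotation.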